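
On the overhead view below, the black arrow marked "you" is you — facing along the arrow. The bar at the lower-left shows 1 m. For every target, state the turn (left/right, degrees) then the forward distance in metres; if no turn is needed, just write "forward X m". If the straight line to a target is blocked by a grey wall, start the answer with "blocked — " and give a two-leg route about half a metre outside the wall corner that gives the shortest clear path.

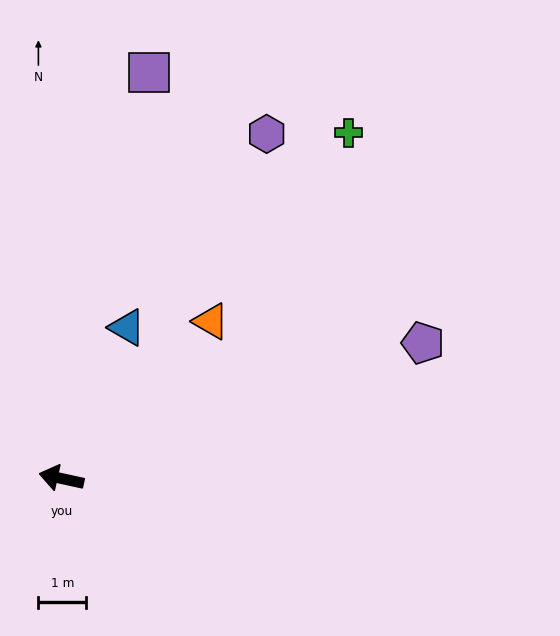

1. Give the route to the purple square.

turn right 90°, forward 8.7 m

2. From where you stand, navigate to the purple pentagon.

turn right 147°, forward 8.1 m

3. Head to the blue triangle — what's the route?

turn right 101°, forward 3.4 m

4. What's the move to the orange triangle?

turn right 121°, forward 4.5 m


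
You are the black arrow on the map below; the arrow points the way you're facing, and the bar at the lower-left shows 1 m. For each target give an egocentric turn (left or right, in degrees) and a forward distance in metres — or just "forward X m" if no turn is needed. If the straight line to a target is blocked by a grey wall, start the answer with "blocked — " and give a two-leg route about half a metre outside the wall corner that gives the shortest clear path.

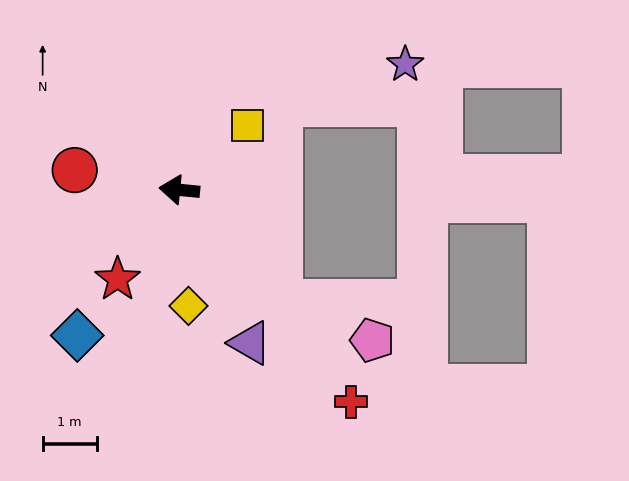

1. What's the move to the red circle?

turn right 5°, forward 2.0 m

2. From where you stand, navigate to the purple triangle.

turn left 121°, forward 3.1 m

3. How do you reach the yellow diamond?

turn left 100°, forward 2.2 m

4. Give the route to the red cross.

turn left 135°, forward 5.0 m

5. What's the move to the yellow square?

turn right 131°, forward 1.7 m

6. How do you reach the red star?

turn left 61°, forward 2.0 m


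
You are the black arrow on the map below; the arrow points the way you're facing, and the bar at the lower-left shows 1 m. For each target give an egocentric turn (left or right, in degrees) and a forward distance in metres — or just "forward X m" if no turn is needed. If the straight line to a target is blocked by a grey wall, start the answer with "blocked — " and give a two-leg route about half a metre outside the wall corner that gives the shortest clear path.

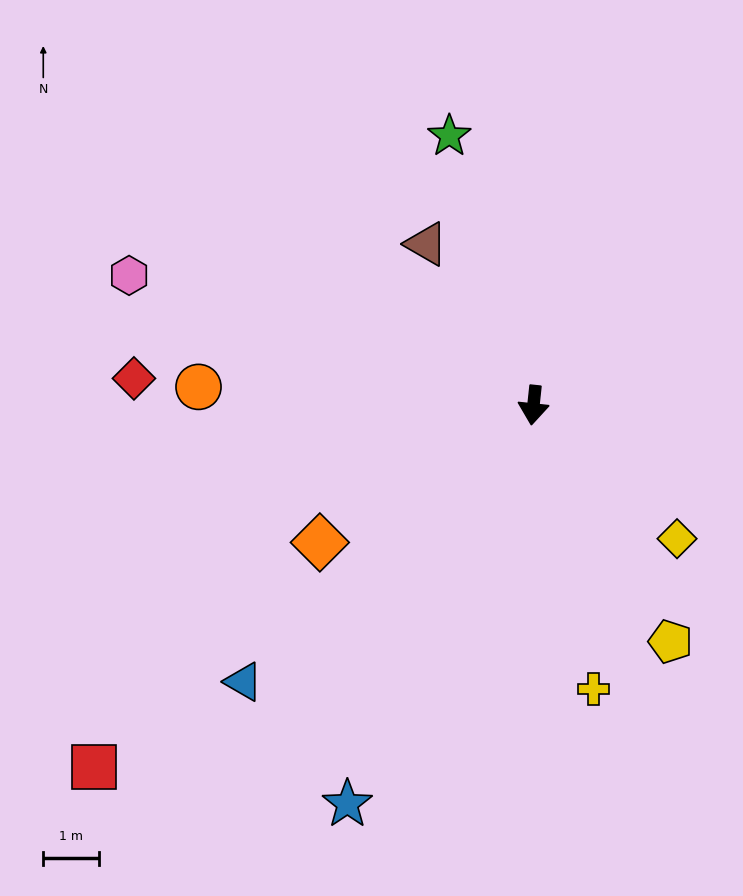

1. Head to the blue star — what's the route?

turn right 19°, forward 7.9 m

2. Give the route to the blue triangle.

turn right 40°, forward 7.2 m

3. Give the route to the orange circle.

turn right 87°, forward 6.0 m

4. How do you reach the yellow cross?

turn left 18°, forward 5.2 m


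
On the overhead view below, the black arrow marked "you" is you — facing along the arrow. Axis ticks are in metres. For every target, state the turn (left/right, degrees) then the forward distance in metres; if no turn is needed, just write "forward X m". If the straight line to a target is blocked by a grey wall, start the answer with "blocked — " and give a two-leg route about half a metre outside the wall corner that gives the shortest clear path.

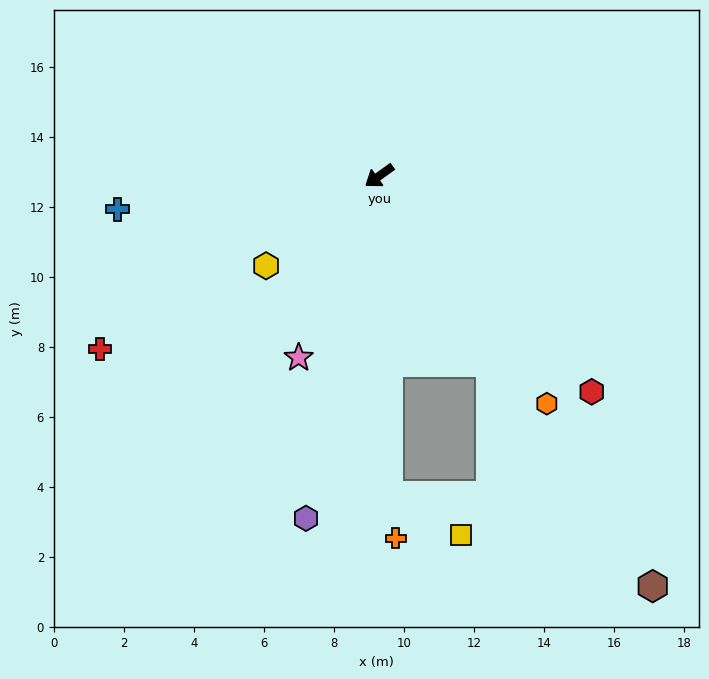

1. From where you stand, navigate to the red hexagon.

turn left 99°, forward 8.7 m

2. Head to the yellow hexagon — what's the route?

turn left 3°, forward 4.1 m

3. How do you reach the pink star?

turn left 30°, forward 5.7 m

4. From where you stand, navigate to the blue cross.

turn right 28°, forward 7.5 m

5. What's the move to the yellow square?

blocked — turn left 56°, forward 9.1 m, then turn left 60°, forward 2.4 m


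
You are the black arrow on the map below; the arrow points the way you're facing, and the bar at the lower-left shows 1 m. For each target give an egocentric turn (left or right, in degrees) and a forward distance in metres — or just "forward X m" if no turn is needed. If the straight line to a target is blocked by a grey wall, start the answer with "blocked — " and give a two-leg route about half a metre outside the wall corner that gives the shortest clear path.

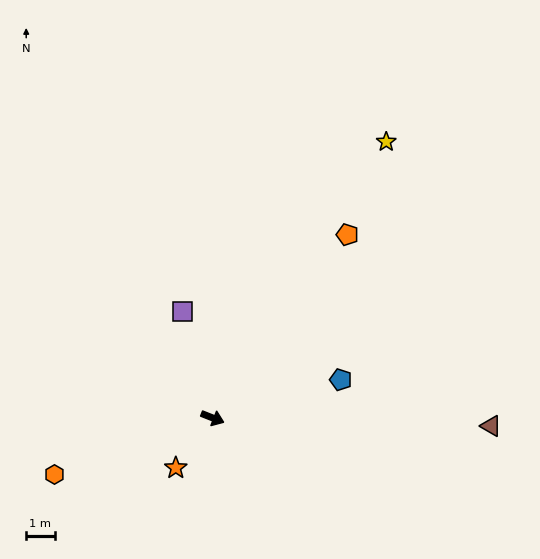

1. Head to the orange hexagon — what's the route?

turn right 139°, forward 5.9 m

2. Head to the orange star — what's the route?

turn right 105°, forward 2.2 m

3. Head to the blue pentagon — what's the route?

turn left 38°, forward 4.7 m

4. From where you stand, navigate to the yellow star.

turn left 79°, forward 11.5 m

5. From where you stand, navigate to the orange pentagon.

turn left 75°, forward 8.0 m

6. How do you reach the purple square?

turn left 127°, forward 3.9 m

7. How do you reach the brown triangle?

turn left 20°, forward 9.8 m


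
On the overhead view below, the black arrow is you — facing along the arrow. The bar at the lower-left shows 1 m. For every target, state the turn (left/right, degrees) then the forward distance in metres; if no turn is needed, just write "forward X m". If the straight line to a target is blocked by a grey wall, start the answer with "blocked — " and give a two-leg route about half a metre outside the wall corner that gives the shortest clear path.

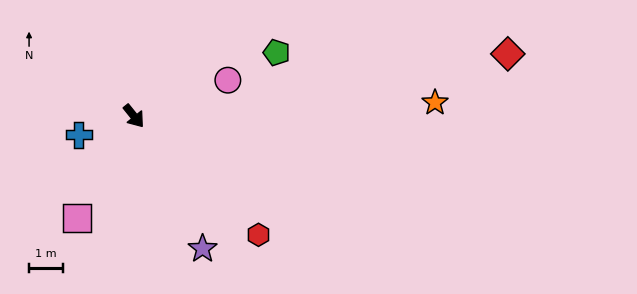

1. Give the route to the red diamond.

turn left 61°, forward 11.3 m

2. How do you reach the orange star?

turn left 54°, forward 9.0 m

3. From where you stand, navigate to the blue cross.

turn right 110°, forward 1.7 m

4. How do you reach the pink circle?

turn left 72°, forward 3.0 m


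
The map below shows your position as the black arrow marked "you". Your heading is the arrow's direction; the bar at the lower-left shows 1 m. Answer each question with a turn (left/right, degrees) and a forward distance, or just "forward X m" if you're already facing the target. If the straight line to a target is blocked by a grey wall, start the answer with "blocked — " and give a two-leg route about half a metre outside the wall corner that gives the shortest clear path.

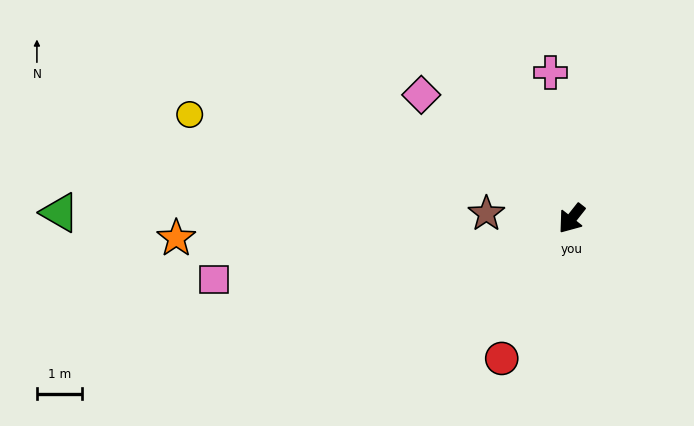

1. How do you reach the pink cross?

turn right 133°, forward 3.3 m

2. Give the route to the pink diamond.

turn right 91°, forward 4.3 m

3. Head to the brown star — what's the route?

turn right 55°, forward 1.9 m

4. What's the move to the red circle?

turn left 12°, forward 3.4 m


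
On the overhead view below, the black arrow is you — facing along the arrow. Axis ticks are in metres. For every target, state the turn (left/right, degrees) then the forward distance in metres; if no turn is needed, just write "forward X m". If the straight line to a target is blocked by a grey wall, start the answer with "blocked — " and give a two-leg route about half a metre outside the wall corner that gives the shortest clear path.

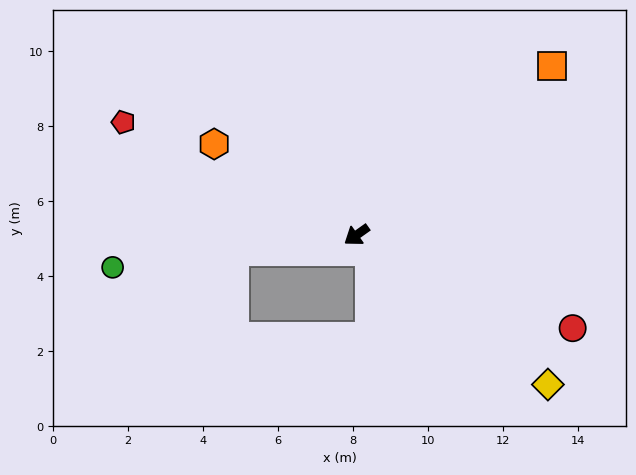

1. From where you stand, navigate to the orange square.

turn right 175°, forward 6.9 m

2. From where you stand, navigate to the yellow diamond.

turn left 107°, forward 6.5 m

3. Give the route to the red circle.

turn left 121°, forward 6.3 m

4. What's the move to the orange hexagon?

turn right 68°, forward 4.5 m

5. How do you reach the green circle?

turn right 28°, forward 6.6 m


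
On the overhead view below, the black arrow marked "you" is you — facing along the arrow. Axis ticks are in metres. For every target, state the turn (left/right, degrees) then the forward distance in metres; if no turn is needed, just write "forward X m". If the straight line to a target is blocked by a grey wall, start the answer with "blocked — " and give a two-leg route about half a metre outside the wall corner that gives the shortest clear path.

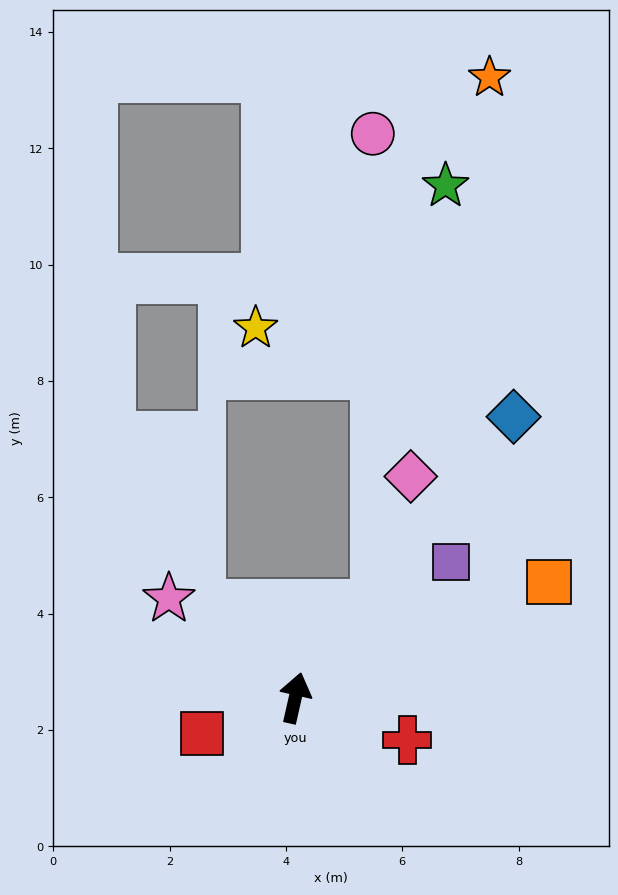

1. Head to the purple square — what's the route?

turn right 36°, forward 3.5 m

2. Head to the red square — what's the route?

turn left 124°, forward 1.7 m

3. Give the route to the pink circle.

blocked — turn right 28°, forward 2.1 m, then turn left 41°, forward 8.1 m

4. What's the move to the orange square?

turn right 53°, forward 4.8 m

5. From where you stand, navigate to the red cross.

turn right 98°, forward 2.1 m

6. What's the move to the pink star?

turn left 65°, forward 2.8 m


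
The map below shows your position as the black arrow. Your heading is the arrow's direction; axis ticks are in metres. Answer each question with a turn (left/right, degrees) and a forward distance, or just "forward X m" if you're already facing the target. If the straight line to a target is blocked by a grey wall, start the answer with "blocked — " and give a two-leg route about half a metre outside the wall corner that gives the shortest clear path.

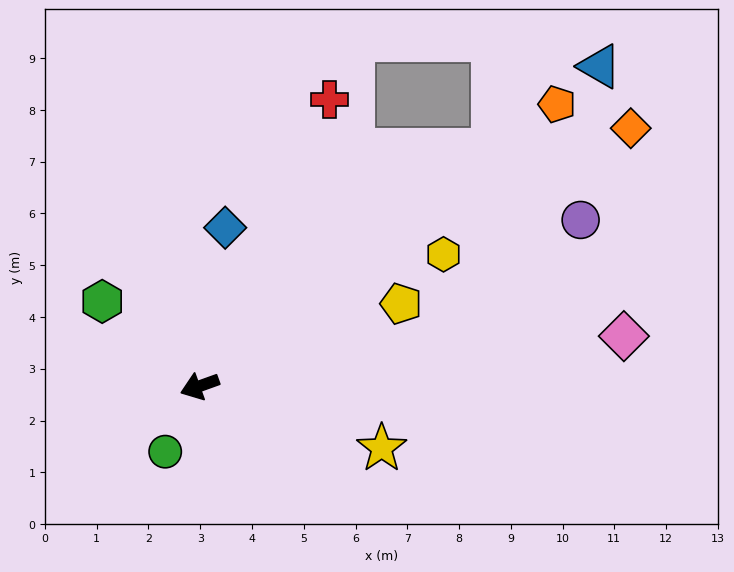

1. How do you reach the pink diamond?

turn left 167°, forward 8.3 m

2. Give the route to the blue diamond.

turn right 119°, forward 3.1 m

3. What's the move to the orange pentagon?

turn right 161°, forward 8.8 m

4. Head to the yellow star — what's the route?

turn left 141°, forward 3.7 m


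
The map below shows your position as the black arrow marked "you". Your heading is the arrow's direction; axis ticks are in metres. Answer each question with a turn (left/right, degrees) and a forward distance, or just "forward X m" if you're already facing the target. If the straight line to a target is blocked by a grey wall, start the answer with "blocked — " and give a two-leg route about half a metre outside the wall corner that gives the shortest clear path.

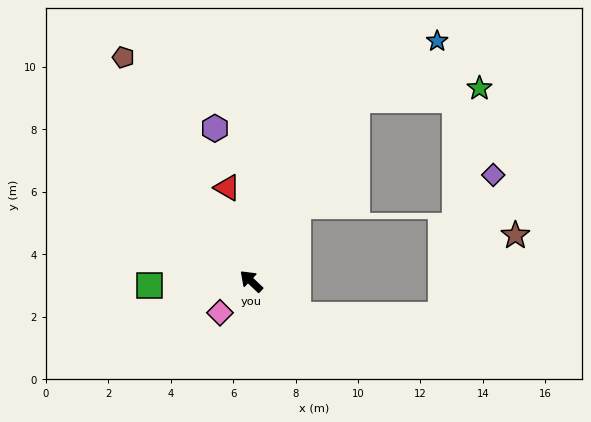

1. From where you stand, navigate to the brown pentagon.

turn right 17°, forward 8.3 m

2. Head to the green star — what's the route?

blocked — turn right 77°, forward 6.7 m, then turn right 54°, forward 3.9 m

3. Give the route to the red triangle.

turn right 32°, forward 3.1 m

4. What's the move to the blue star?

blocked — turn right 77°, forward 6.7 m, then turn right 23°, forward 3.2 m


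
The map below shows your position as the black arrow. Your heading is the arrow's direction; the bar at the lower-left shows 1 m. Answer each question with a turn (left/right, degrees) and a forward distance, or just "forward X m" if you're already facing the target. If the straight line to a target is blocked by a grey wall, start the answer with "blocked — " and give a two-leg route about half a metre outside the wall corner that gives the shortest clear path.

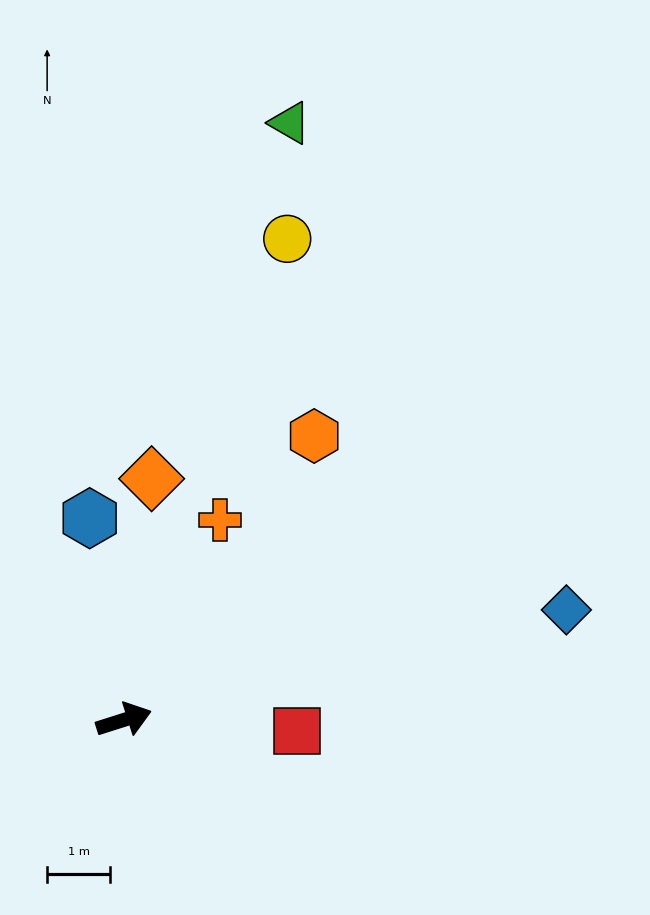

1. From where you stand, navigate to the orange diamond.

turn left 66°, forward 3.8 m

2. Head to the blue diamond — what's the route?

turn right 4°, forward 7.2 m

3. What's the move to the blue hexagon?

turn left 82°, forward 3.2 m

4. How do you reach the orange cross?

turn left 47°, forward 3.5 m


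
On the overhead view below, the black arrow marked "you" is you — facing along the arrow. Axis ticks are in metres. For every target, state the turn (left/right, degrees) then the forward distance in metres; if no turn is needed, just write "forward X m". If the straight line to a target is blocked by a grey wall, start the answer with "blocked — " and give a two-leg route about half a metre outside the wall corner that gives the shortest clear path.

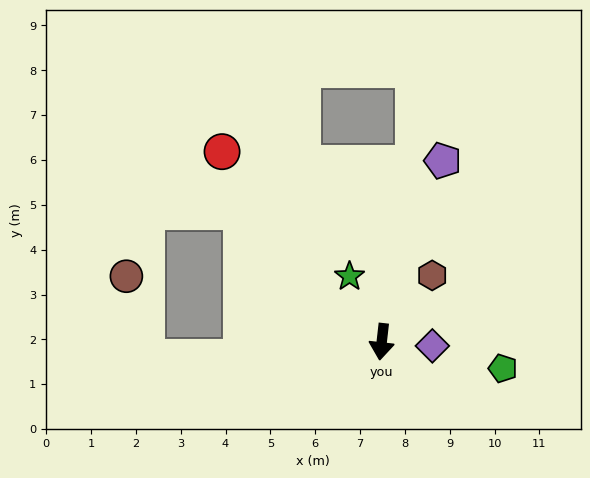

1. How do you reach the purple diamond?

turn left 92°, forward 1.1 m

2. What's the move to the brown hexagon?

turn left 149°, forward 1.9 m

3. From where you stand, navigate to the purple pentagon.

turn left 168°, forward 4.3 m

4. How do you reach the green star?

turn right 147°, forward 1.6 m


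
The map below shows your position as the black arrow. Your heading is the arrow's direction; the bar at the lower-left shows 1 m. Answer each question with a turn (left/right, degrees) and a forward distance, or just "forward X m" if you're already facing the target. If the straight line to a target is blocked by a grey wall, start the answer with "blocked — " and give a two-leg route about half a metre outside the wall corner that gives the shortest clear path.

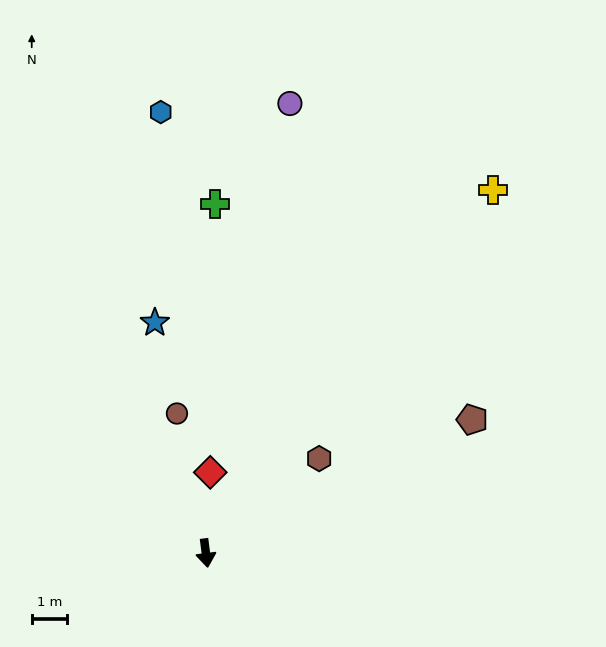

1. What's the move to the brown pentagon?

turn left 109°, forward 8.4 m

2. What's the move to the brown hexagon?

turn left 123°, forward 4.2 m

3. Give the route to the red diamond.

turn left 170°, forward 2.3 m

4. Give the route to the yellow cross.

turn left 134°, forward 13.1 m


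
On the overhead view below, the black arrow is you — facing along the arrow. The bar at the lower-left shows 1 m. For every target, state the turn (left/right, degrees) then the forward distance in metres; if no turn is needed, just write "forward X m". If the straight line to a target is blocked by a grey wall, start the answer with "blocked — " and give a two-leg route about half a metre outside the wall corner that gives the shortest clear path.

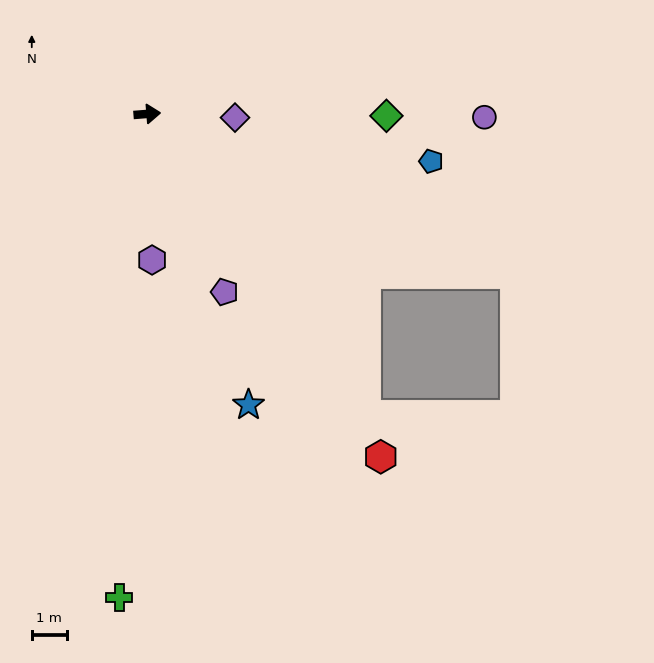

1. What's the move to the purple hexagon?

turn right 93°, forward 4.2 m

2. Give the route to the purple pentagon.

turn right 71°, forward 5.5 m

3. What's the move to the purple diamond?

turn right 7°, forward 2.5 m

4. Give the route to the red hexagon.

turn right 60°, forward 11.8 m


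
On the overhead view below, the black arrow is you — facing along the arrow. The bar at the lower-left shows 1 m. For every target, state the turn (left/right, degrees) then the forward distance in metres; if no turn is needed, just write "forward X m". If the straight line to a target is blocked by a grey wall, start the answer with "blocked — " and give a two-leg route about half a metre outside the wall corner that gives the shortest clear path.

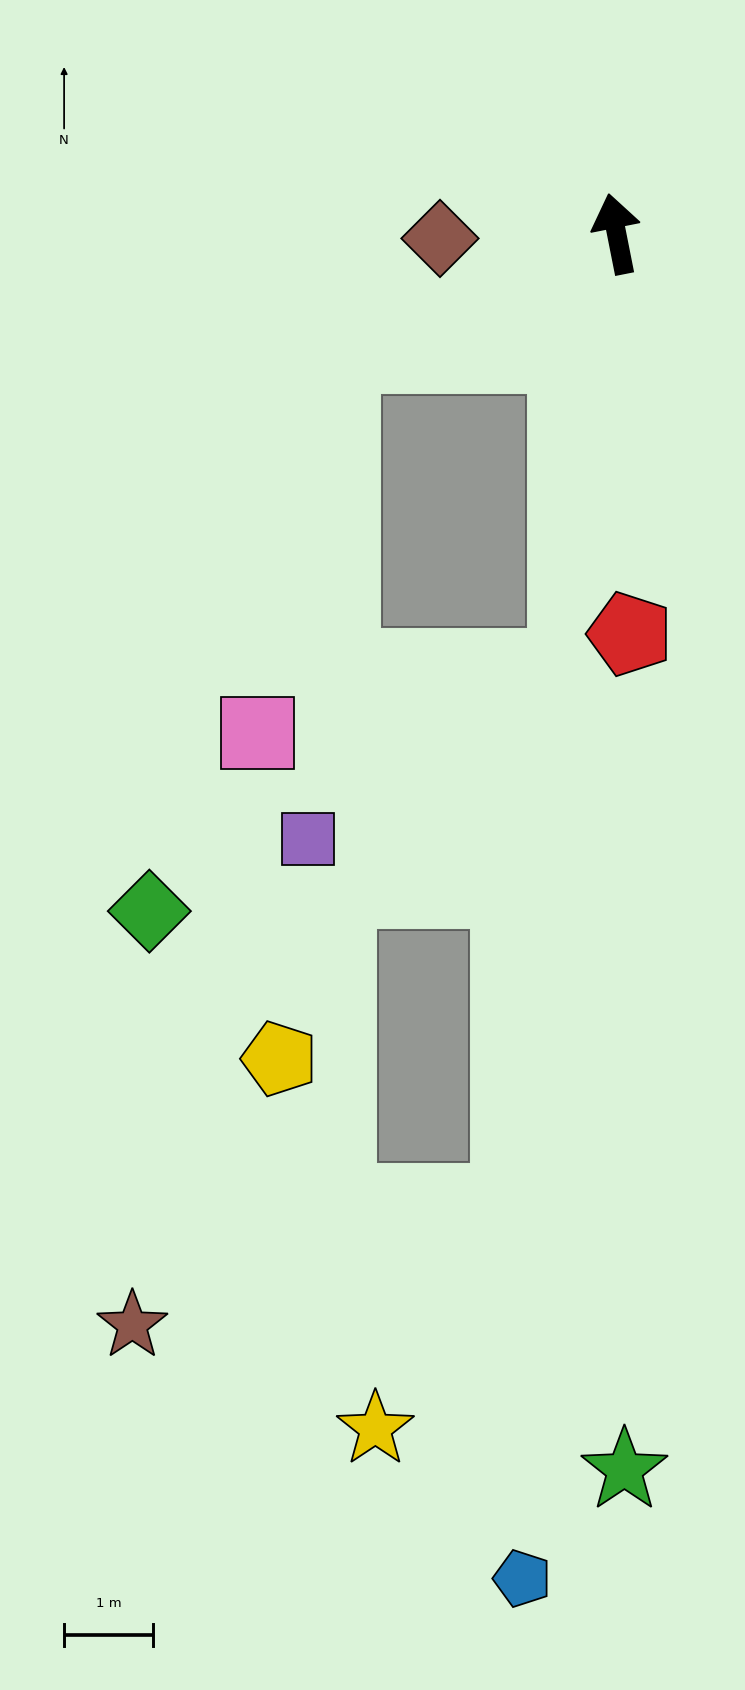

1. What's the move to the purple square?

blocked — turn left 162°, forward 4.9 m, then turn right 49°, forward 3.5 m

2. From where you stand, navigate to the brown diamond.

turn left 80°, forward 2.0 m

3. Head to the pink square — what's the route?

blocked — turn left 103°, forward 3.4 m, then turn left 53°, forward 4.3 m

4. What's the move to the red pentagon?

turn left 171°, forward 4.5 m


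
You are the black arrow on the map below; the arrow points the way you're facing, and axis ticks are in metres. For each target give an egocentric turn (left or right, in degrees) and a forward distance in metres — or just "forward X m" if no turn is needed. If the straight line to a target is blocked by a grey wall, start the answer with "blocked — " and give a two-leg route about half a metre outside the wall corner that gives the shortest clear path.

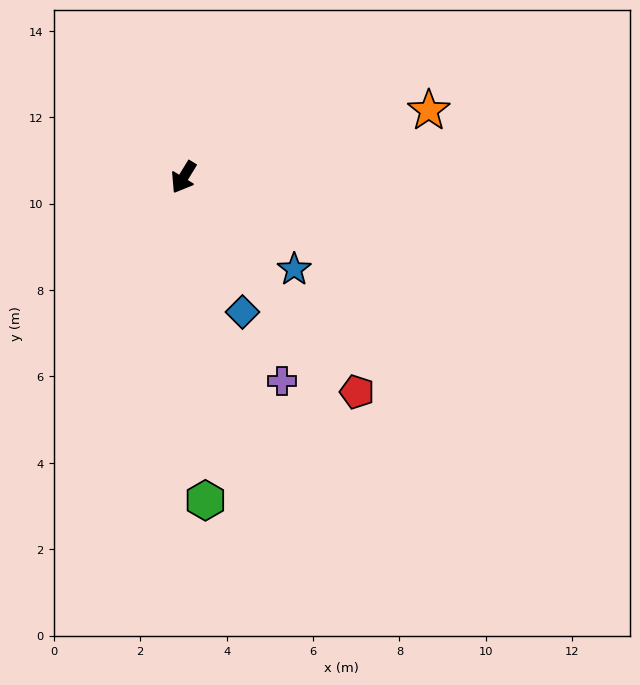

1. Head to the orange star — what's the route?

turn left 137°, forward 5.9 m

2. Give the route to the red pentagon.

turn left 70°, forward 6.4 m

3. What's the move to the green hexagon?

turn left 35°, forward 7.5 m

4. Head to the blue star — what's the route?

turn left 82°, forward 3.3 m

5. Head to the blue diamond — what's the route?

turn left 55°, forward 3.4 m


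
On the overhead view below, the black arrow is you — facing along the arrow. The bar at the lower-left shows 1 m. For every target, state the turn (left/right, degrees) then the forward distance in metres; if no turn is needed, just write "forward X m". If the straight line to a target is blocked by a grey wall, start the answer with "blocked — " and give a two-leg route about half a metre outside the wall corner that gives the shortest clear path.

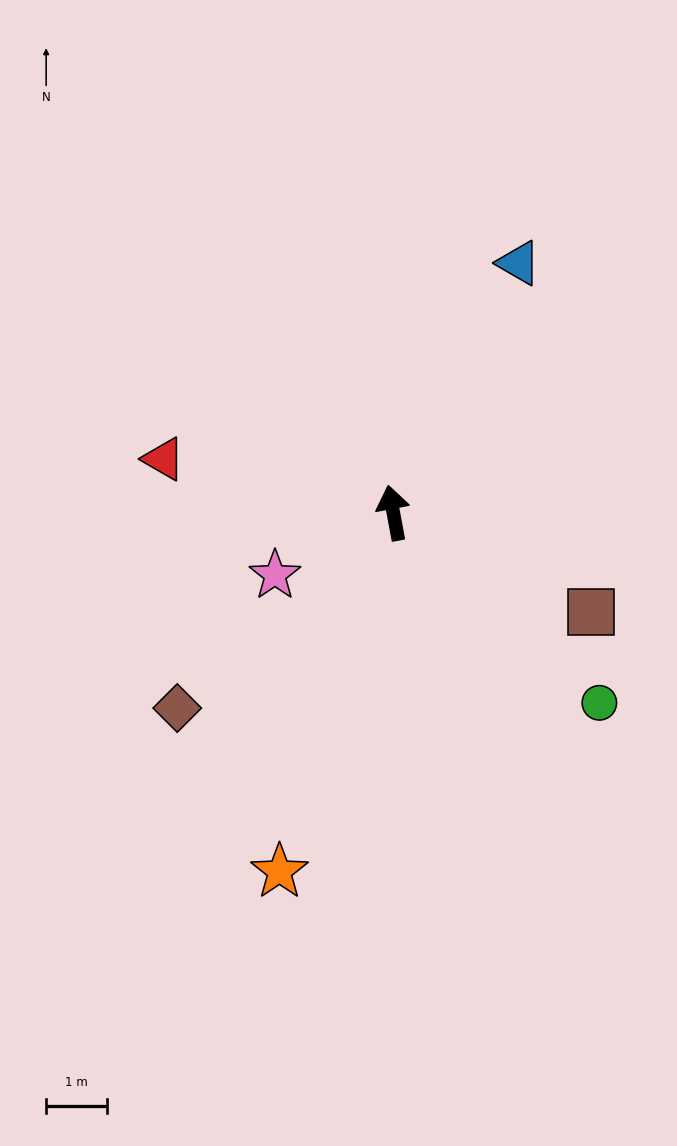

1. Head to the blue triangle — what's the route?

turn right 37°, forward 4.6 m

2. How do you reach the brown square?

turn right 127°, forward 3.6 m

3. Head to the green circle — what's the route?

turn right 143°, forward 4.6 m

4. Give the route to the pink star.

turn left 107°, forward 2.2 m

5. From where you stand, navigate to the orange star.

turn left 152°, forward 6.1 m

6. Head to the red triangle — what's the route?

turn left 66°, forward 3.8 m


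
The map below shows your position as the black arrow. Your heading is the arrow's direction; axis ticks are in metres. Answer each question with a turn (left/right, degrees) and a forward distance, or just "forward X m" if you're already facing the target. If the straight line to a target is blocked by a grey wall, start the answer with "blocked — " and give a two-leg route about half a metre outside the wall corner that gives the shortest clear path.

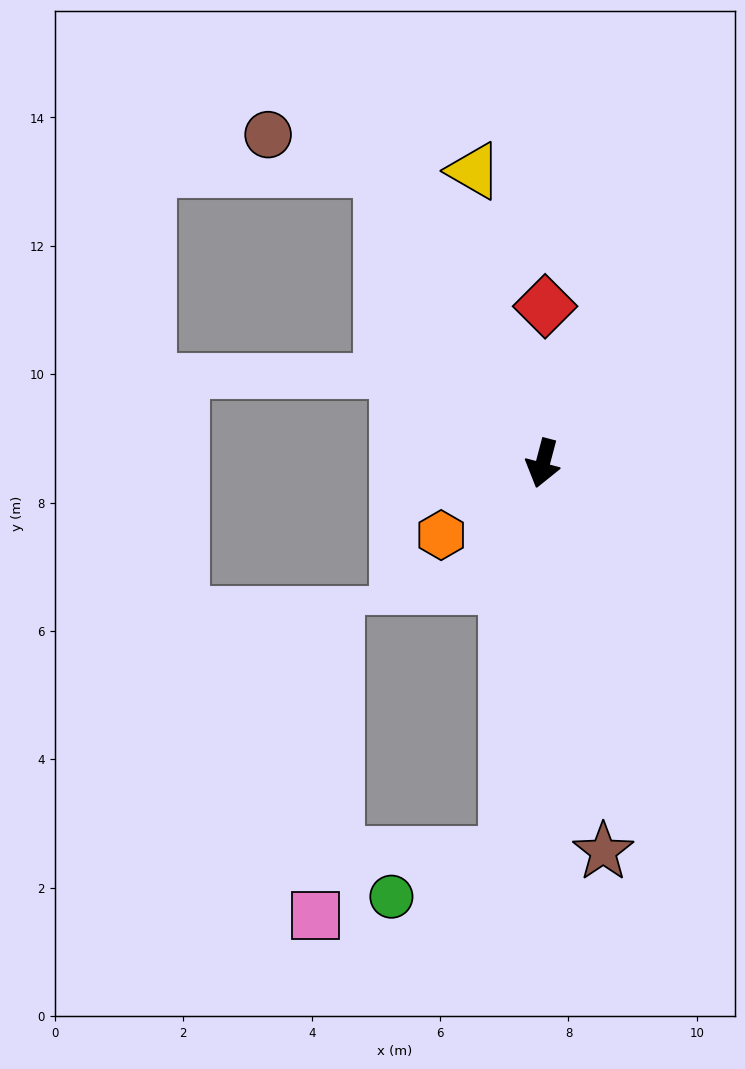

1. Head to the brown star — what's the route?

turn left 24°, forward 6.1 m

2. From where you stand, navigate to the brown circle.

blocked — turn right 136°, forward 5.2 m, then turn left 43°, forward 1.8 m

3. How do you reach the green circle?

blocked — turn left 9°, forward 6.1 m, then turn right 64°, forward 1.9 m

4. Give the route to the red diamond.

turn right 166°, forward 2.4 m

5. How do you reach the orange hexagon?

turn right 40°, forward 1.9 m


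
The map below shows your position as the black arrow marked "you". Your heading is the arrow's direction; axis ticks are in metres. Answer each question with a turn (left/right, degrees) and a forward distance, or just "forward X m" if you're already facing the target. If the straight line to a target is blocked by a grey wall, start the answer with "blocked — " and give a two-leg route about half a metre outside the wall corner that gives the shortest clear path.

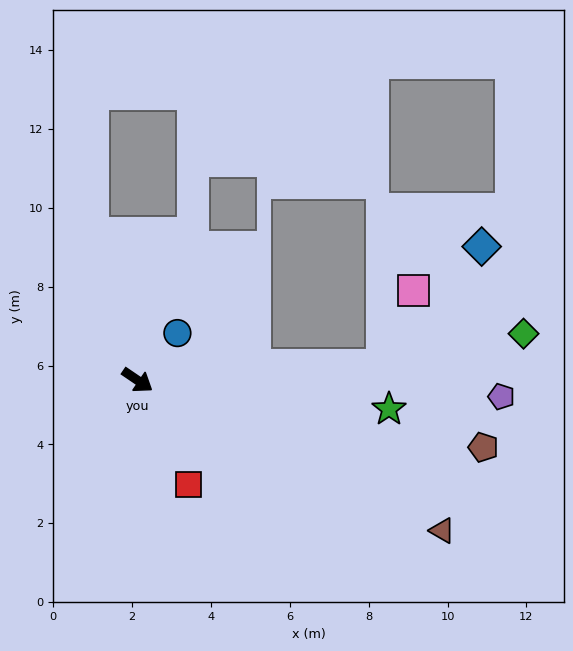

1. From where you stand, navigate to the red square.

turn right 30°, forward 2.9 m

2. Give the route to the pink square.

blocked — turn left 37°, forward 6.2 m, then turn left 65°, forward 2.1 m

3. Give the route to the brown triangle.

turn left 8°, forward 8.6 m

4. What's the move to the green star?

turn left 28°, forward 6.4 m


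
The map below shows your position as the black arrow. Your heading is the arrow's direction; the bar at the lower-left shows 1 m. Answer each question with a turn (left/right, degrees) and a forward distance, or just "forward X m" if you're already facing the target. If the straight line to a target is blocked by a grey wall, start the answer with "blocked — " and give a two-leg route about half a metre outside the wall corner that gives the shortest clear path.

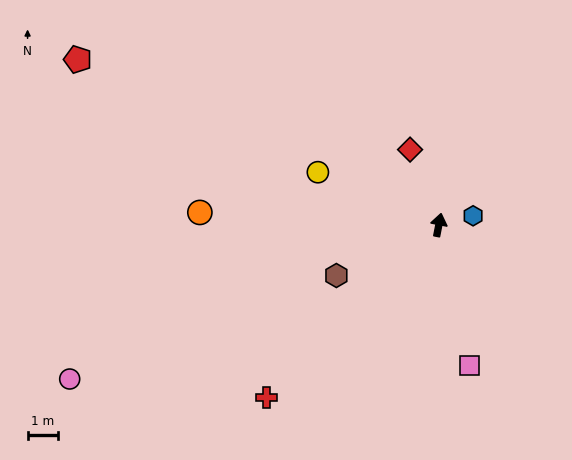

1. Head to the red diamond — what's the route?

turn left 32°, forward 2.7 m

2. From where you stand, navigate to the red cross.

turn left 146°, forward 8.1 m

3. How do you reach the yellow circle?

turn left 78°, forward 4.4 m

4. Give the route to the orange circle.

turn left 98°, forward 8.0 m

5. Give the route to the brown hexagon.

turn left 127°, forward 3.8 m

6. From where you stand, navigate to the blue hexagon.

turn right 64°, forward 1.2 m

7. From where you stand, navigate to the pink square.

turn right 156°, forward 4.8 m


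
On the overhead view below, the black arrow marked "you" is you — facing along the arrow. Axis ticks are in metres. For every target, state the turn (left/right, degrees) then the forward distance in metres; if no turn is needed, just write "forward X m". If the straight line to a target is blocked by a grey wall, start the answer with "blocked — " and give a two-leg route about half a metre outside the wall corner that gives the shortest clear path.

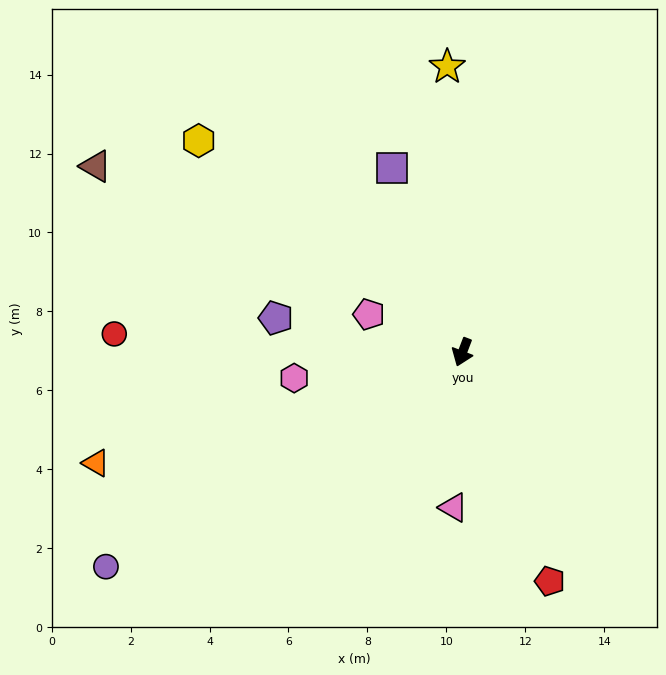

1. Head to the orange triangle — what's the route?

turn right 52°, forward 9.7 m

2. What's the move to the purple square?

turn right 138°, forward 5.0 m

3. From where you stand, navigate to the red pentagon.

turn left 42°, forward 6.2 m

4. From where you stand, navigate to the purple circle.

turn right 38°, forward 10.5 m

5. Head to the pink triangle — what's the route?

turn left 18°, forward 3.9 m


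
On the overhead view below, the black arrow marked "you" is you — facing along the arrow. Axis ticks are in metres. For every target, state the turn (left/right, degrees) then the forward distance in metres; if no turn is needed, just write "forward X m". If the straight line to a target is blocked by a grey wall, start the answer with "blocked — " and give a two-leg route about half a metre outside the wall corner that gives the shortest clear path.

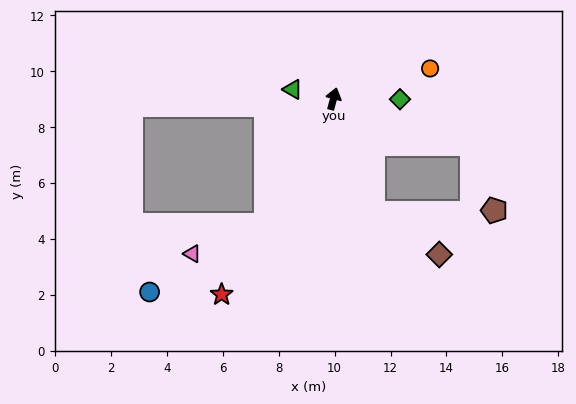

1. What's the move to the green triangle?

turn left 92°, forward 1.5 m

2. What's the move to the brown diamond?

blocked — turn right 146°, forward 4.3 m, then turn left 39°, forward 2.8 m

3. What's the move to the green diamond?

turn right 75°, forward 2.4 m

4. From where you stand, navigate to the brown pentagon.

blocked — turn right 93°, forward 5.2 m, then turn right 53°, forward 2.5 m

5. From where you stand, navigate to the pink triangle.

blocked — turn left 167°, forward 5.1 m, then turn right 40°, forward 2.8 m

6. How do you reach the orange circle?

turn right 58°, forward 3.6 m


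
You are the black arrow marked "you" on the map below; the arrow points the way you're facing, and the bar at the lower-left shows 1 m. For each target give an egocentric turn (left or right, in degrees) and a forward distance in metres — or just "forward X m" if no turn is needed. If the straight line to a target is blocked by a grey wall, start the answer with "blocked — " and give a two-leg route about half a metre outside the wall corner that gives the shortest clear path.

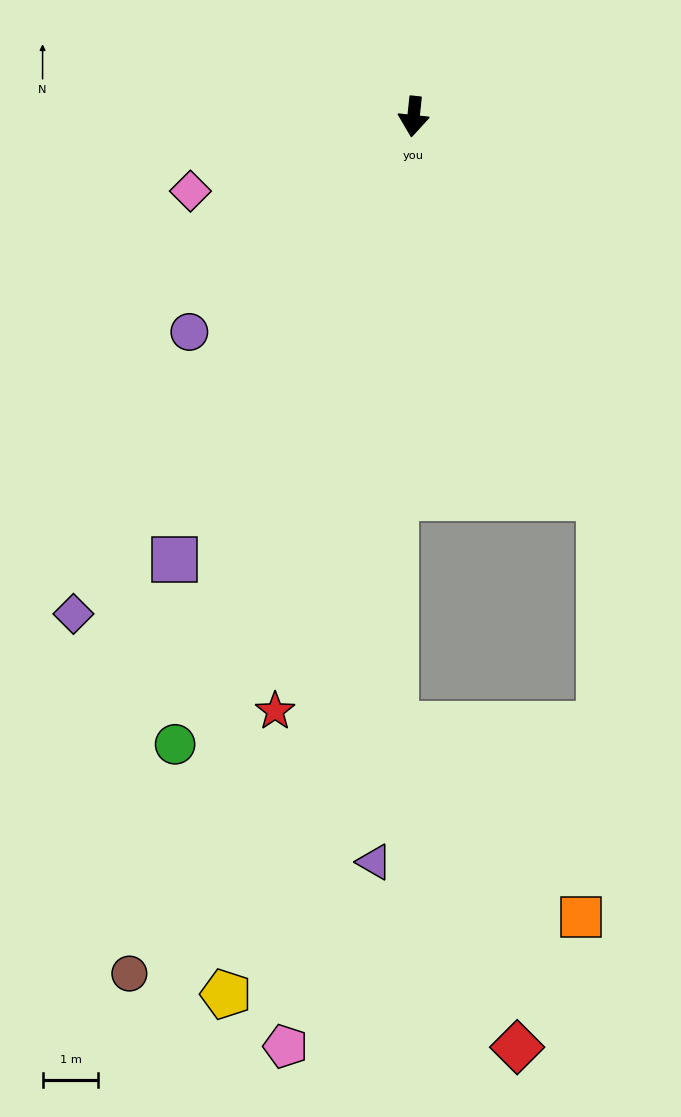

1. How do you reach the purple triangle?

turn left 3°, forward 13.4 m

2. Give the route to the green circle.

turn right 15°, forward 12.0 m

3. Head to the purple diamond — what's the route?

turn right 28°, forward 10.8 m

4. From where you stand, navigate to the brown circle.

turn right 12°, forward 16.2 m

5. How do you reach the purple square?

turn right 22°, forward 9.0 m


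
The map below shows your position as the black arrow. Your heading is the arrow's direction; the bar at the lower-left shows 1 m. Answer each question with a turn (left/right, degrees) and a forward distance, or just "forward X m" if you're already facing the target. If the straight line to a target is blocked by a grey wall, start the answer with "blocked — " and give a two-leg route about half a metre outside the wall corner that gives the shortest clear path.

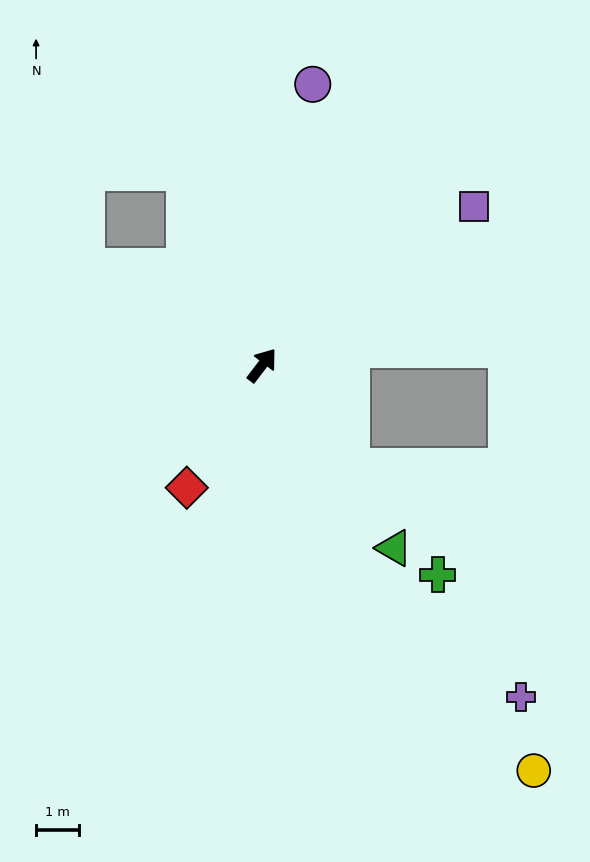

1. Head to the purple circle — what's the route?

turn left 27°, forward 6.7 m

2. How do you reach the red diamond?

turn right 174°, forward 3.4 m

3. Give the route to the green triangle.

turn right 107°, forward 5.3 m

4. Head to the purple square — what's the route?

turn right 16°, forward 6.2 m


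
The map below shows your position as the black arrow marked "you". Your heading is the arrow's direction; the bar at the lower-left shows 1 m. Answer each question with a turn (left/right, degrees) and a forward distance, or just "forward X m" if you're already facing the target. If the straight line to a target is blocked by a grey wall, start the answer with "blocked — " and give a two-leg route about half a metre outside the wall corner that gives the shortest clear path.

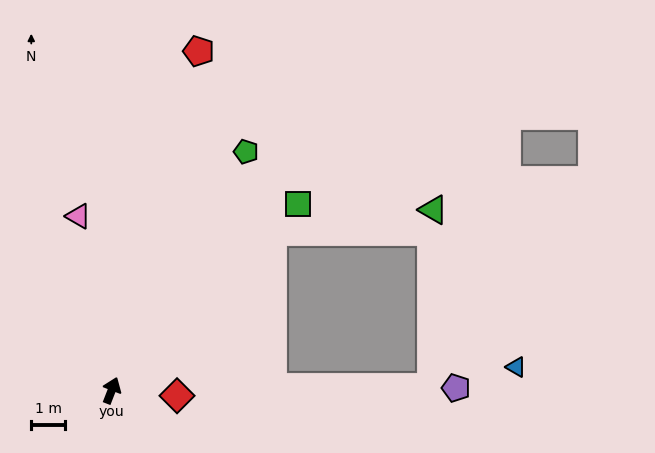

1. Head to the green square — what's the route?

turn right 24°, forward 7.9 m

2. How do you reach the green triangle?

blocked — turn right 24°, forward 6.8 m, then turn right 37°, forward 4.8 m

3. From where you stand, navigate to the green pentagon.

turn right 8°, forward 8.2 m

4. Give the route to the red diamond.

turn right 73°, forward 2.0 m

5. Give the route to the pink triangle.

turn left 32°, forward 5.3 m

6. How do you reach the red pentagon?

turn left 7°, forward 10.5 m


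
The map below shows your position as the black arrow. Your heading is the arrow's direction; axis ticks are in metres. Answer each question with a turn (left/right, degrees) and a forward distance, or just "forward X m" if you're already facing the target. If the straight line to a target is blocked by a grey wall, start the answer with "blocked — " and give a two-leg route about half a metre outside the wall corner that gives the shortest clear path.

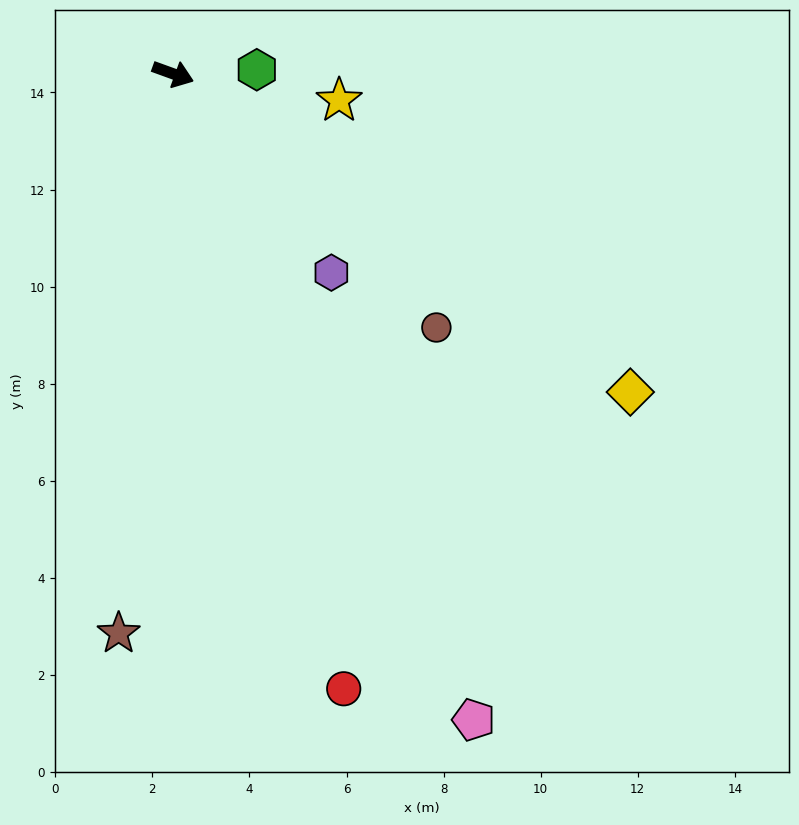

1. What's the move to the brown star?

turn right 76°, forward 11.6 m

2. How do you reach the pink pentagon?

turn right 45°, forward 14.7 m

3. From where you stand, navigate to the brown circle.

turn right 24°, forward 7.5 m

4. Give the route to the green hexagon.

turn left 23°, forward 1.7 m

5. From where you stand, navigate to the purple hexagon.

turn right 32°, forward 5.2 m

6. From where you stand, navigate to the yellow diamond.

turn right 15°, forward 11.5 m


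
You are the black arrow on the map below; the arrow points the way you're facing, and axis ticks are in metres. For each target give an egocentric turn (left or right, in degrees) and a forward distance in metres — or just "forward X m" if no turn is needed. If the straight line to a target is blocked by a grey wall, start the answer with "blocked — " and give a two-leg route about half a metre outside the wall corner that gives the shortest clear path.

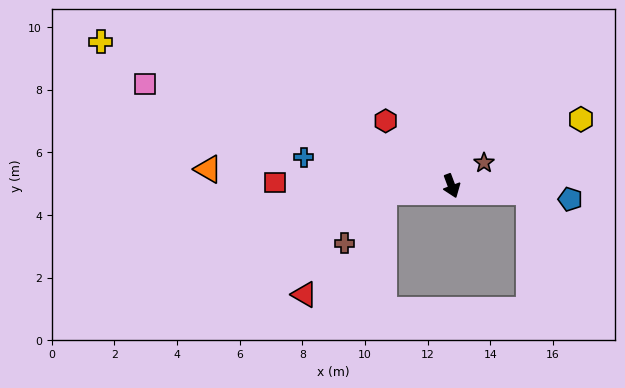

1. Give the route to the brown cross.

blocked — turn right 105°, forward 2.2 m, then turn left 47°, forward 2.1 m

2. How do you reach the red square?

turn right 112°, forward 5.6 m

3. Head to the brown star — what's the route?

turn left 105°, forward 1.3 m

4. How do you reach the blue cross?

turn right 122°, forward 4.8 m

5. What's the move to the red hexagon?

turn right 155°, forward 3.0 m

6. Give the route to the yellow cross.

turn right 133°, forward 12.1 m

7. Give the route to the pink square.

turn right 129°, forward 10.3 m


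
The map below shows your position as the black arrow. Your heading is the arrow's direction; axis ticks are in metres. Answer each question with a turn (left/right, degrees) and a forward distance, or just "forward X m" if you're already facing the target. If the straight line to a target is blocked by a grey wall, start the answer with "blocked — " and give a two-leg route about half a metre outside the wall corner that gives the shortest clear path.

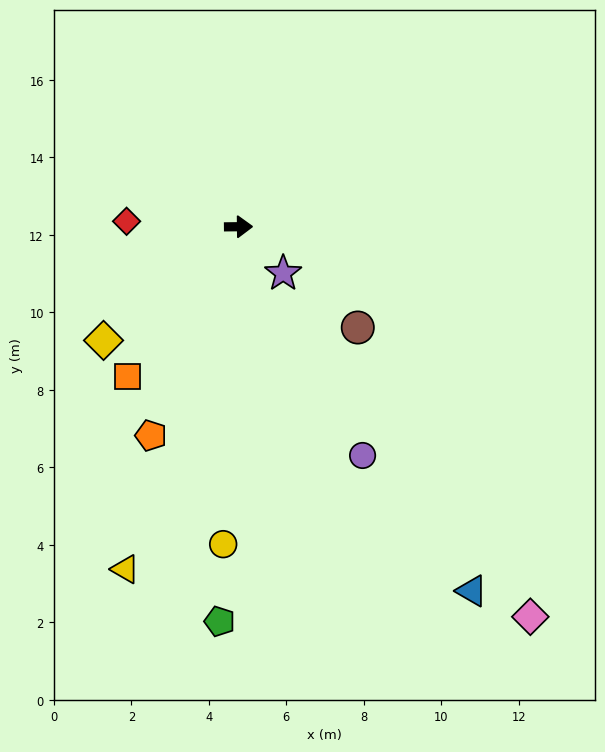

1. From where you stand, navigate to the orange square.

turn right 127°, forward 4.8 m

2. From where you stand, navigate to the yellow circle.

turn right 93°, forward 8.2 m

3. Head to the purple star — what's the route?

turn right 47°, forward 1.7 m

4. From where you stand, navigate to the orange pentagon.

turn right 113°, forward 5.8 m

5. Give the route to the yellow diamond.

turn right 140°, forward 4.6 m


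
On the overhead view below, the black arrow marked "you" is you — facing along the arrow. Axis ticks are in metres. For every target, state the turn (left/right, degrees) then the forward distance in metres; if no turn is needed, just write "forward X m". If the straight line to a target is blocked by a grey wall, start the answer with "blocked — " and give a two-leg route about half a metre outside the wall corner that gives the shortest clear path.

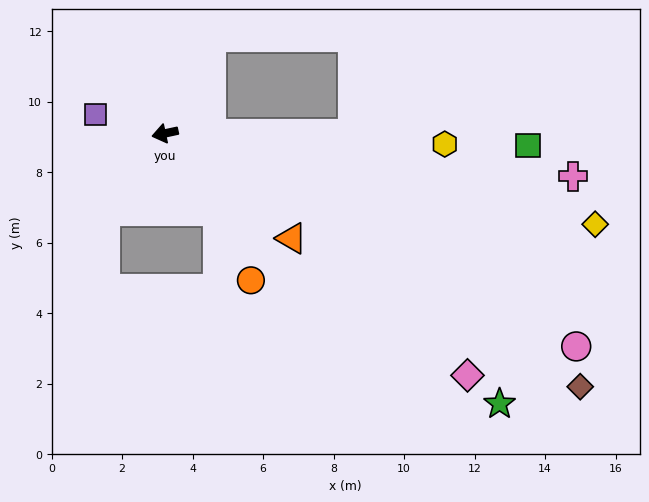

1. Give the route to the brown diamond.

turn left 136°, forward 13.8 m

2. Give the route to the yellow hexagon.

turn left 166°, forward 7.9 m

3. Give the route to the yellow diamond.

turn left 156°, forward 12.5 m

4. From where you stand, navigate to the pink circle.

turn left 140°, forward 13.1 m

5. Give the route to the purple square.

turn right 27°, forward 2.0 m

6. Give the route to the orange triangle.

turn left 128°, forward 4.7 m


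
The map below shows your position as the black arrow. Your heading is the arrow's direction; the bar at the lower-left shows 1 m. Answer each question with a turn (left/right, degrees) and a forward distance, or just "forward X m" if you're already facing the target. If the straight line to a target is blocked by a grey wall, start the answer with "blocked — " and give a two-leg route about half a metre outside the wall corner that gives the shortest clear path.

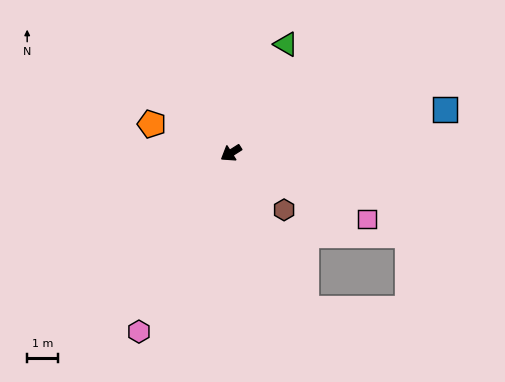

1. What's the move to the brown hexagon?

turn left 101°, forward 2.5 m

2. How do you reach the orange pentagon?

turn right 53°, forward 2.8 m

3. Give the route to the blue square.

turn left 159°, forward 7.1 m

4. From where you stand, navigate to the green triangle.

turn right 149°, forward 4.0 m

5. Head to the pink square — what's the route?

turn left 122°, forward 4.9 m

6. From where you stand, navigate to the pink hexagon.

turn left 30°, forward 6.6 m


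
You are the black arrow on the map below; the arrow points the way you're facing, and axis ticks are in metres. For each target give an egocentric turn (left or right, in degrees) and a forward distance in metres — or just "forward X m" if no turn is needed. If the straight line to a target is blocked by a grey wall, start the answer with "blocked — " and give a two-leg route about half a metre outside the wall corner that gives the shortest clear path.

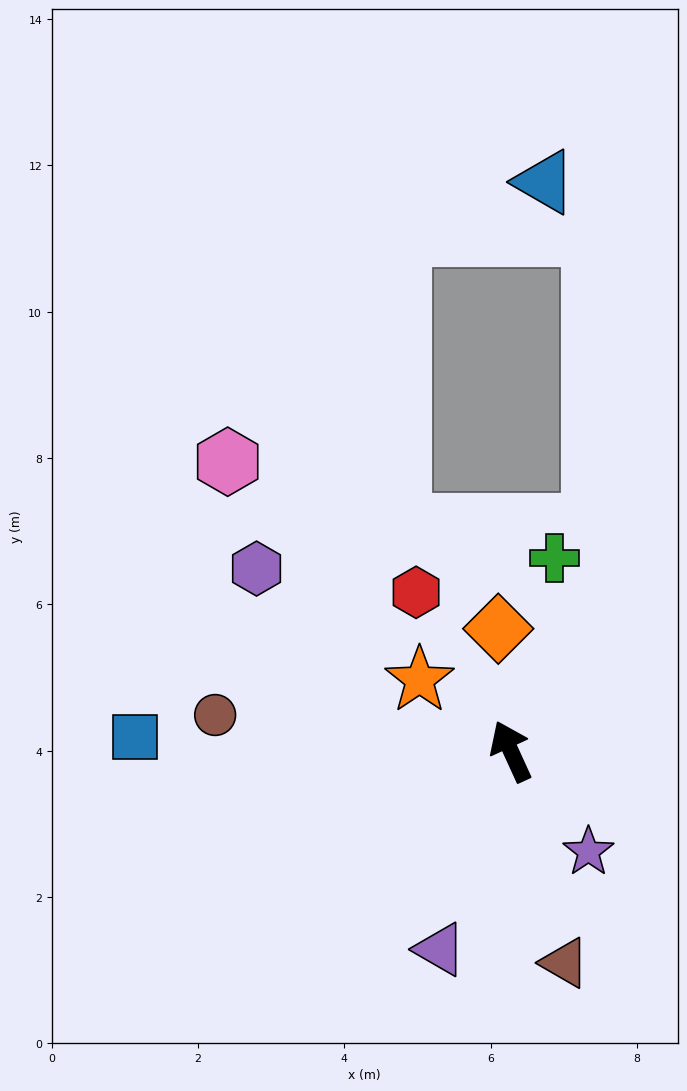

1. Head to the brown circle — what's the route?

turn left 58°, forward 4.1 m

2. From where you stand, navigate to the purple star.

turn right 167°, forward 1.7 m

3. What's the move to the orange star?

turn left 27°, forward 1.6 m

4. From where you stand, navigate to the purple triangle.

turn left 136°, forward 2.9 m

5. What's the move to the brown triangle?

turn left 170°, forward 3.0 m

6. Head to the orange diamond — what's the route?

turn right 19°, forward 1.7 m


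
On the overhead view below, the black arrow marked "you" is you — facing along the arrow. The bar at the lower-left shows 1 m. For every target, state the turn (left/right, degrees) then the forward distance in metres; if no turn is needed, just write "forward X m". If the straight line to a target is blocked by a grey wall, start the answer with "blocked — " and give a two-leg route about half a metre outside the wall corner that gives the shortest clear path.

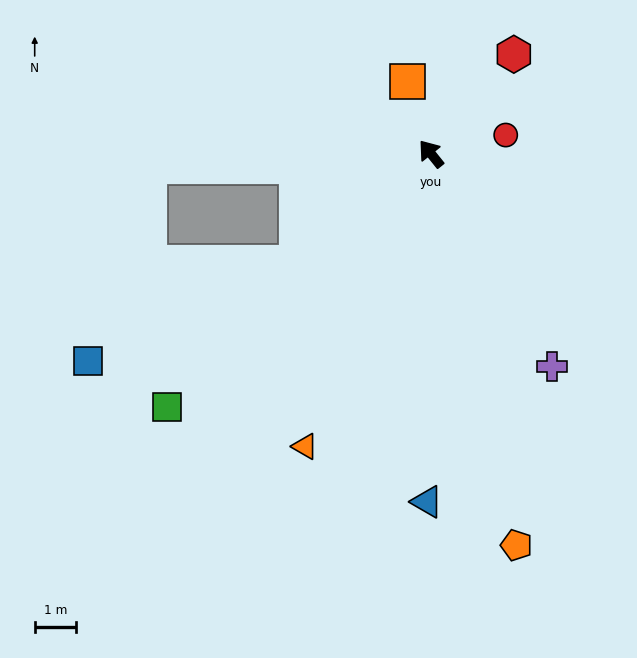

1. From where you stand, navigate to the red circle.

turn right 115°, forward 1.8 m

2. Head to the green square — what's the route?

turn left 95°, forward 8.8 m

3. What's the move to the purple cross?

turn left 171°, forward 5.9 m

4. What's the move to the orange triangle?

turn left 118°, forward 7.6 m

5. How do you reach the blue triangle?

turn left 141°, forward 8.3 m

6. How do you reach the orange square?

turn right 21°, forward 1.8 m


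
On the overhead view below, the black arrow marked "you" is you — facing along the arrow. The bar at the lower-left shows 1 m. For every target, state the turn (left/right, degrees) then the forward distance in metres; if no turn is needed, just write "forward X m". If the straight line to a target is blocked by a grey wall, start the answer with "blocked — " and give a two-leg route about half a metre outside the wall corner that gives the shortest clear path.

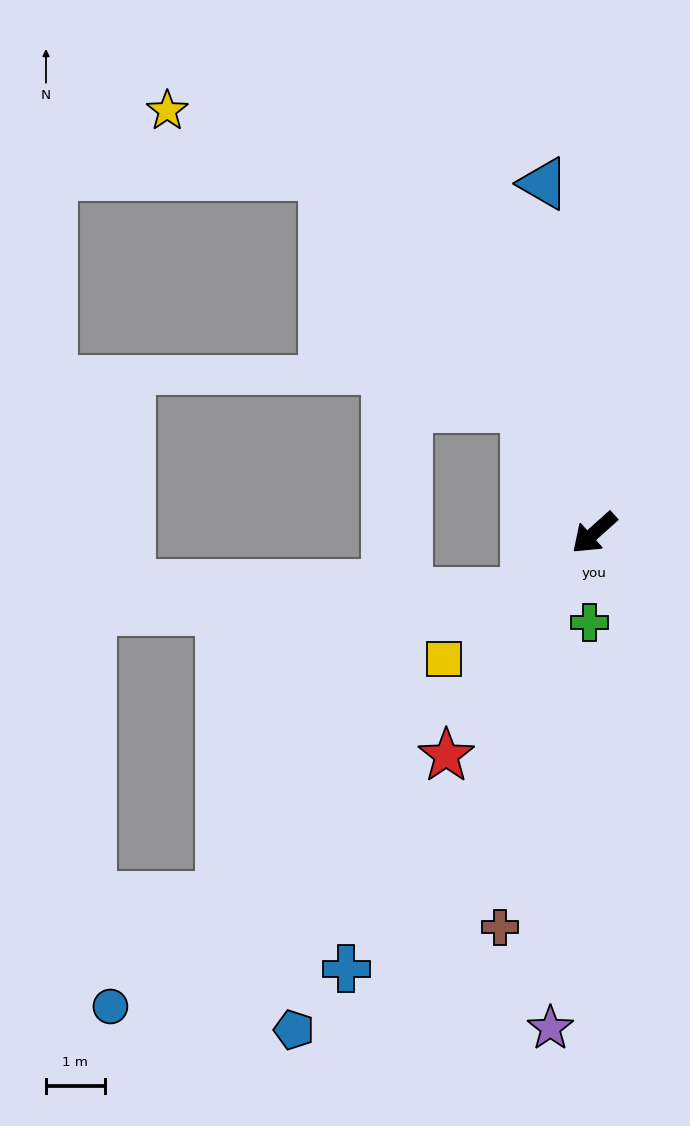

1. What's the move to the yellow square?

forward 3.3 m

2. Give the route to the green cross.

turn left 45°, forward 1.5 m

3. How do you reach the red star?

turn left 15°, forward 4.6 m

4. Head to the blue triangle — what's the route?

turn right 124°, forward 6.0 m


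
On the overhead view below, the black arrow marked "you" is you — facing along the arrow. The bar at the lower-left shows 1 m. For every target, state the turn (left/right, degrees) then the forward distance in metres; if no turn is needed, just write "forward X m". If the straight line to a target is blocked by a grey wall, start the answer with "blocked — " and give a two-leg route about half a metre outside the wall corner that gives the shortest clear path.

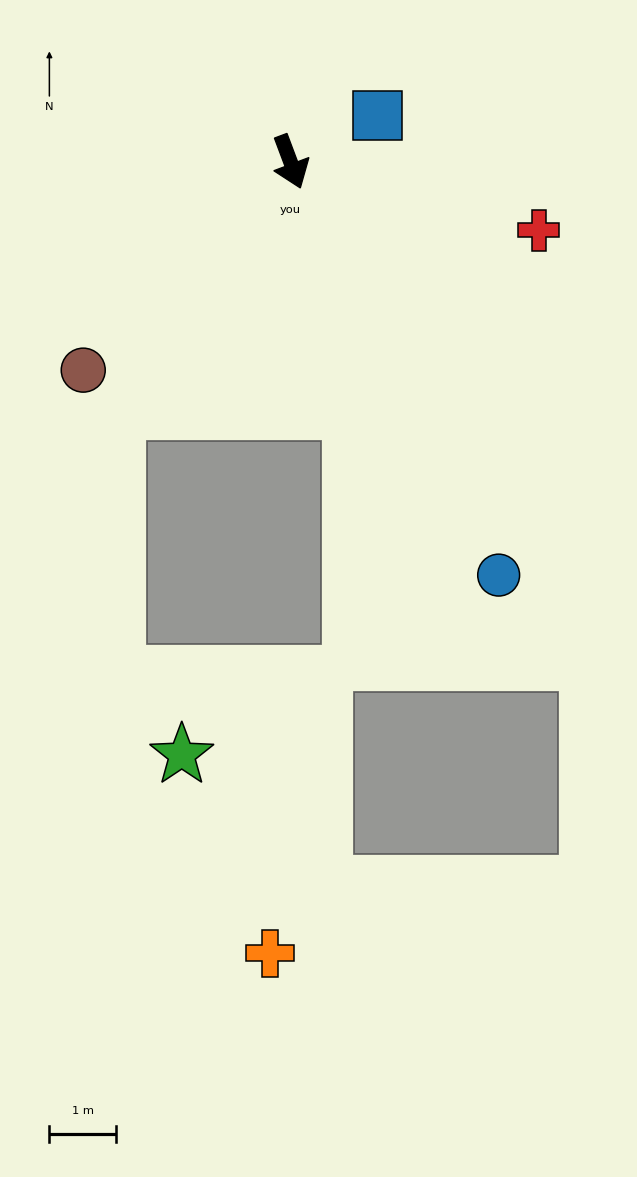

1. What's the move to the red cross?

turn left 54°, forward 3.8 m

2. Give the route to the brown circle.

turn right 65°, forward 4.4 m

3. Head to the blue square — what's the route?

turn left 97°, forward 1.5 m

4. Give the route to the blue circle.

turn left 6°, forward 6.9 m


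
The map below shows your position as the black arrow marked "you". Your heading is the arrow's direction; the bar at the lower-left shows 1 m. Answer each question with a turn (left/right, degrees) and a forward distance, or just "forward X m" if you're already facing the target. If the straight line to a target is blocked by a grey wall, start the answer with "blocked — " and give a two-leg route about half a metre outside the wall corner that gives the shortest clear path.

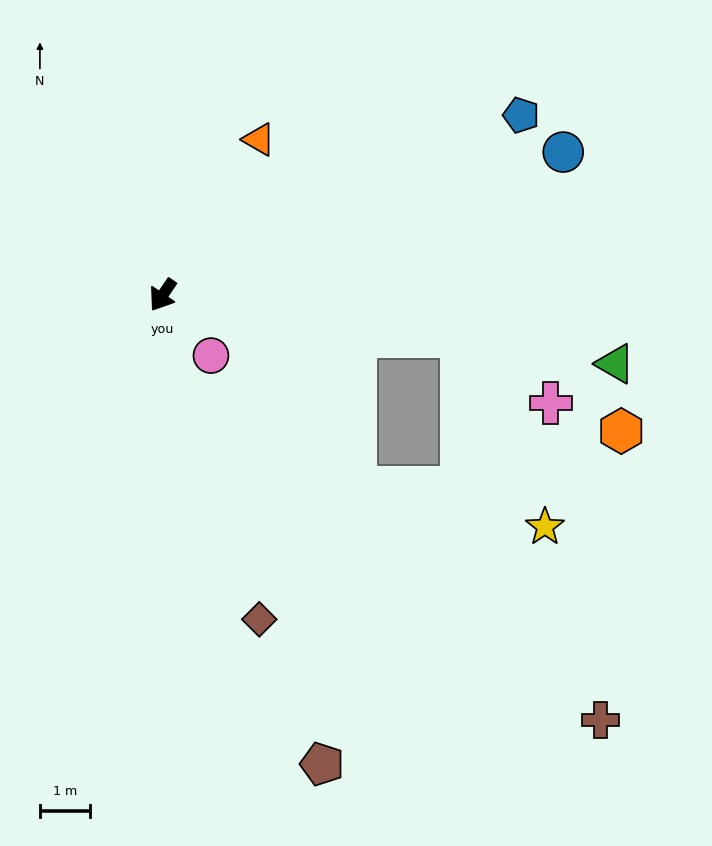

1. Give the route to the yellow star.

blocked — turn left 116°, forward 6.1 m, then turn right 58°, forward 4.2 m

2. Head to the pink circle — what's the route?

turn left 73°, forward 1.6 m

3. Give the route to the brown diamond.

turn left 51°, forward 6.8 m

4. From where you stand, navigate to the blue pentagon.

turn left 151°, forward 8.1 m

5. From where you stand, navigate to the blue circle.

turn left 144°, forward 8.6 m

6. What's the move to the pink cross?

blocked — turn left 116°, forward 6.1 m, then turn right 28°, forward 2.2 m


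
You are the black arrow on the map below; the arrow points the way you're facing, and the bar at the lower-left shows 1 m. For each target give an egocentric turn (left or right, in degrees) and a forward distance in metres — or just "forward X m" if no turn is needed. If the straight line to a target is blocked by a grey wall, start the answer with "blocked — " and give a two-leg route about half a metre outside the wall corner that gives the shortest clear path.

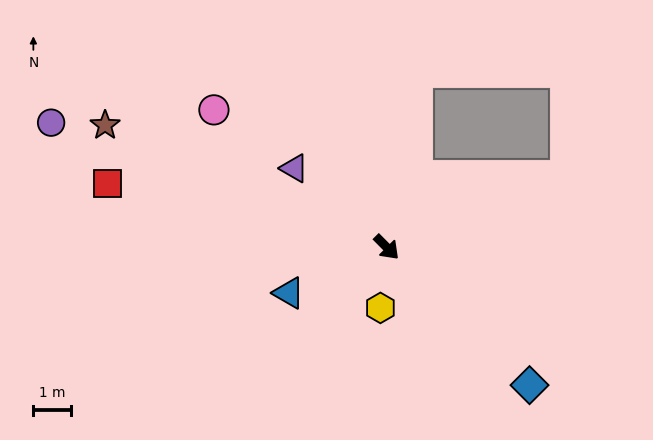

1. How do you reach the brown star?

turn right 158°, forward 8.2 m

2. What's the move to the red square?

turn right 148°, forward 7.6 m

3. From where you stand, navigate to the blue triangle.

turn right 110°, forward 2.9 m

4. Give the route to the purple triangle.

turn right 175°, forward 3.2 m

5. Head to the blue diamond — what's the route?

forward 5.3 m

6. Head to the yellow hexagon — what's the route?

turn right 51°, forward 1.6 m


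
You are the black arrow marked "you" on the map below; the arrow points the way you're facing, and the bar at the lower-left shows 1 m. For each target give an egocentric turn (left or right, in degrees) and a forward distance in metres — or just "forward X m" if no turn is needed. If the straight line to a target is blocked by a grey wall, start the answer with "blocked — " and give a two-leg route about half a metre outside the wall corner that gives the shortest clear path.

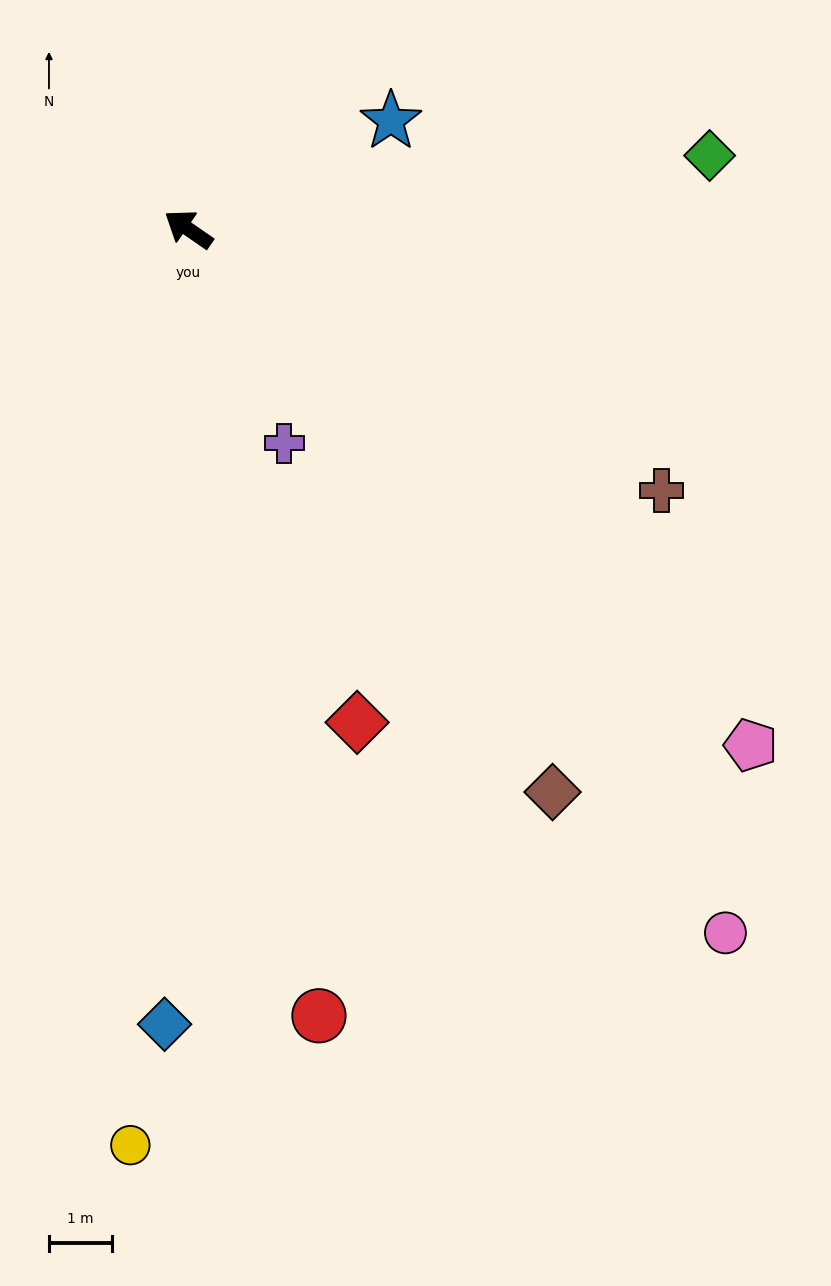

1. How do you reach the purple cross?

turn left 149°, forward 3.7 m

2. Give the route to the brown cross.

turn right 174°, forward 8.5 m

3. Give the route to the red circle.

turn left 134°, forward 12.6 m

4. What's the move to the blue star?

turn right 117°, forward 3.6 m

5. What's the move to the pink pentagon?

turn left 172°, forward 12.1 m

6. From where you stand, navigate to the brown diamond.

turn left 158°, forward 10.6 m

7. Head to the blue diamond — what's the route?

turn left 123°, forward 12.6 m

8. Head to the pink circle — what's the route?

turn left 162°, forward 14.0 m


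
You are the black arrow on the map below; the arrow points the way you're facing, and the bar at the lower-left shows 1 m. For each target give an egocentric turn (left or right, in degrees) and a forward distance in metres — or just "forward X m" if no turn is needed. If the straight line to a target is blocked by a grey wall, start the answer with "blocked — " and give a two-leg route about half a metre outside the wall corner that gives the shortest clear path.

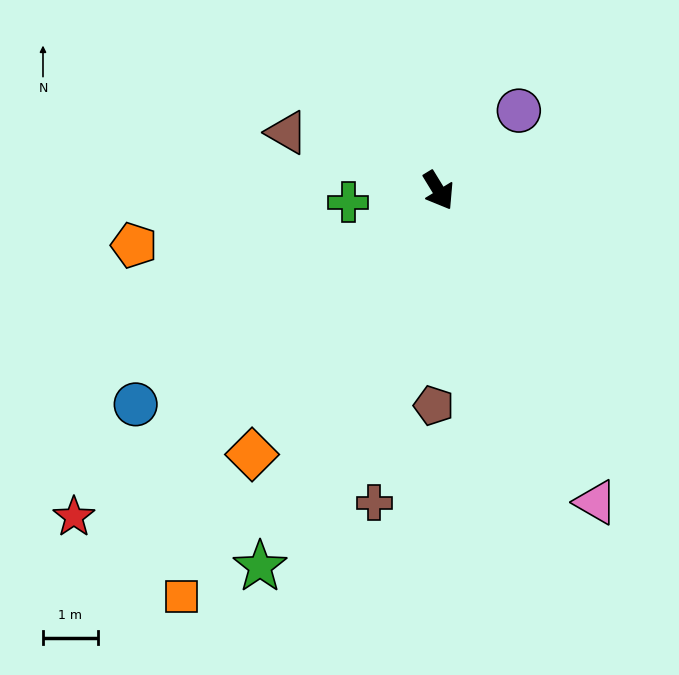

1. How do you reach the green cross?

turn right 114°, forward 1.7 m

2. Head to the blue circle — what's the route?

turn right 86°, forward 6.7 m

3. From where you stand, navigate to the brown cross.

turn right 43°, forward 5.8 m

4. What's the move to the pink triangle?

turn right 5°, forward 6.3 m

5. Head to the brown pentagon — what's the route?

turn right 33°, forward 3.9 m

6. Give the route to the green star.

turn right 57°, forward 7.6 m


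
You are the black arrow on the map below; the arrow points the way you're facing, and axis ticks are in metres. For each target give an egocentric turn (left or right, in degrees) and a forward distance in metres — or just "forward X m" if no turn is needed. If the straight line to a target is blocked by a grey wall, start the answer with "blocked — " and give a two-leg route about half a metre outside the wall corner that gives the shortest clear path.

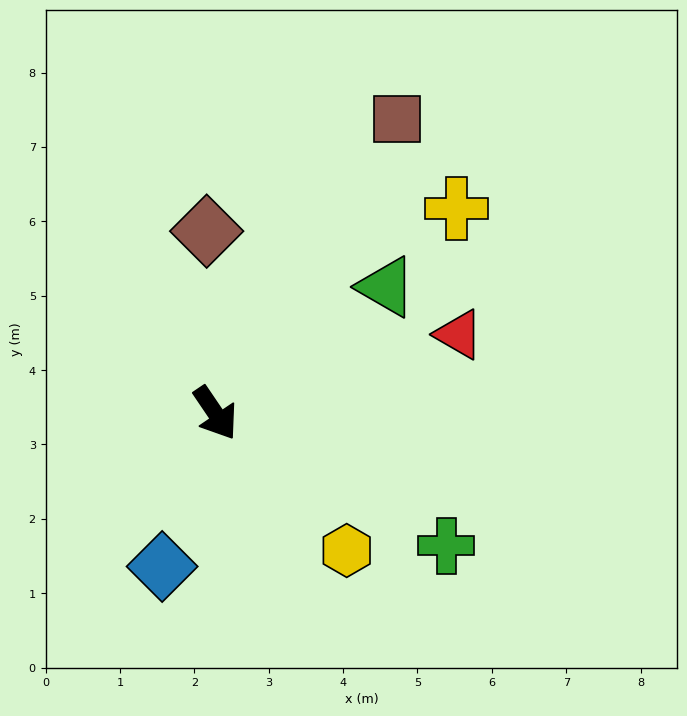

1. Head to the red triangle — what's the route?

turn left 74°, forward 3.4 m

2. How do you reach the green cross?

turn left 26°, forward 3.6 m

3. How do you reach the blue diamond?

turn right 53°, forward 2.2 m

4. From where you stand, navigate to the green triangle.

turn left 92°, forward 2.9 m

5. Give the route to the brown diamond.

turn left 149°, forward 2.5 m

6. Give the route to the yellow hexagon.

turn left 10°, forward 2.6 m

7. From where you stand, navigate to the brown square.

turn left 114°, forward 4.6 m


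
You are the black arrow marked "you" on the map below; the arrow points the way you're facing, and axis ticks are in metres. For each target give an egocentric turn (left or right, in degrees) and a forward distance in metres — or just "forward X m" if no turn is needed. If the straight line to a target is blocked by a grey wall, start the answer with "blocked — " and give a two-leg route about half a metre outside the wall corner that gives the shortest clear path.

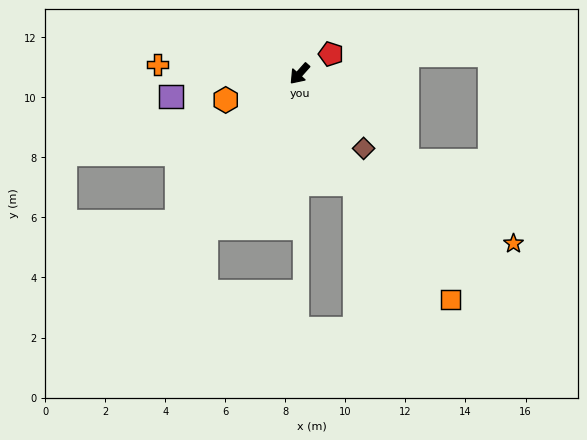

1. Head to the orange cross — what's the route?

turn right 52°, forward 4.7 m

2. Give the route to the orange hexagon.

turn right 29°, forward 2.6 m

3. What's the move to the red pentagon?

turn left 164°, forward 1.2 m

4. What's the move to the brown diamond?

turn left 82°, forward 3.3 m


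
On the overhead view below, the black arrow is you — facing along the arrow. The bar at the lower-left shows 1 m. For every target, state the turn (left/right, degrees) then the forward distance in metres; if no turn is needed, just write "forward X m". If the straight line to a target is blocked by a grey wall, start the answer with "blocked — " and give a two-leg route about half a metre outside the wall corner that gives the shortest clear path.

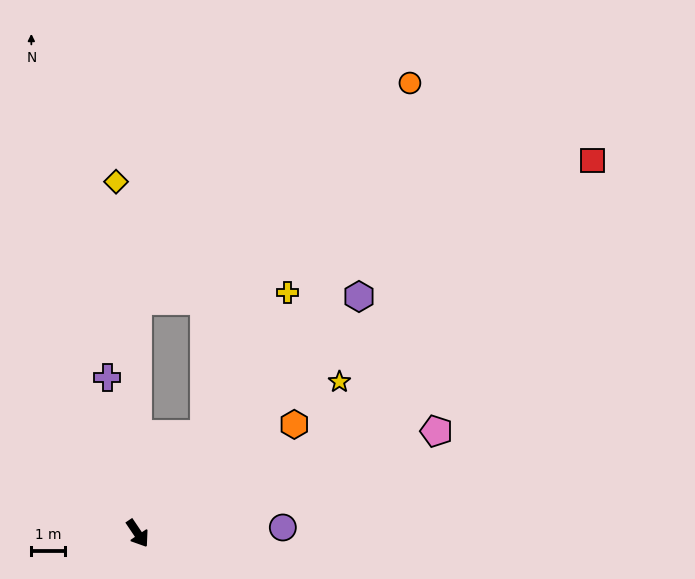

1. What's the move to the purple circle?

turn left 58°, forward 4.3 m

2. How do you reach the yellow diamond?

turn left 150°, forward 10.3 m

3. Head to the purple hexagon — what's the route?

turn left 103°, forward 9.5 m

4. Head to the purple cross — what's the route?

turn left 157°, forward 4.7 m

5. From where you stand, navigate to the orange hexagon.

turn left 91°, forward 5.6 m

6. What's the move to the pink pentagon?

turn left 75°, forward 9.3 m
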